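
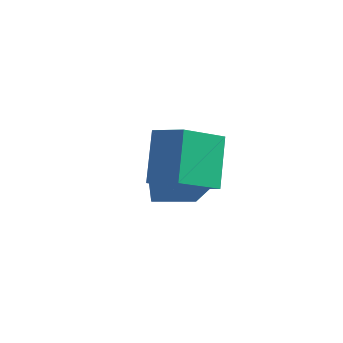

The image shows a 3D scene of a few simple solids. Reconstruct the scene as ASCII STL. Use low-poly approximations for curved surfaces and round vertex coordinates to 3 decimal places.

solid 
facet normal -0.588 0.418 0.693
outer loop
vertex -2.6 -1.936 2.581
vertex -1.94 -0.693 2.392
vertex -3.765 -1.507 1.333
endloop
endfacet
facet normal -0.464 -0.876 0.132
outer loop
vertex -3.2 -1.907 0.668
vertex -2.6 -1.936 2.581
vertex -3.765 -1.507 1.333
endloop
endfacet
facet normal -0.588 0.418 0.693
outer loop
vertex -3.765 -1.507 1.333
vertex -1.94 -0.693 2.392
vertex -3.105 -0.264 1.144
endloop
endfacet
facet normal -0.662 0.244 -0.709
outer loop
vertex -3.105 -0.264 1.144
vertex -3.2 -1.907 0.668
vertex -3.765 -1.507 1.333
endloop
endfacet
facet normal 0.662 -0.244 0.709
outer loop
vertex -2.6 -1.936 2.581
vertex -1.375 -1.093 1.727
vertex -1.94 -0.693 2.392
endloop
endfacet
facet normal -0.464 -0.876 0.132
outer loop
vertex -2.035 -2.336 1.916
vertex -2.6 -1.936 2.581
vertex -3.2 -1.907 0.668
endloop
endfacet
facet normal 0.662 -0.244 0.709
outer loop
vertex -2.035 -2.336 1.916
vertex -1.375 -1.093 1.727
vertex -2.6 -1.936 2.581
endloop
endfacet
facet normal 0.464 0.876 -0.132
outer loop
vertex -1.94 -0.693 2.392
vertex -1.375 -1.093 1.727
vertex -3.105 -0.264 1.144
endloop
endfacet
facet normal -0.662 0.244 -0.709
outer loop
vertex -2.54 -0.664 0.479
vertex -3.2 -1.907 0.668
vertex -3.105 -0.264 1.144
endloop
endfacet
facet normal 0.464 0.876 -0.132
outer loop
vertex -3.105 -0.264 1.144
vertex -1.375 -1.093 1.727
vertex -2.54 -0.664 0.479
endloop
endfacet
facet normal 0.588 -0.418 -0.693
outer loop
vertex -2.54 -0.664 0.479
vertex -2.035 -2.336 1.916
vertex -3.2 -1.907 0.668
endloop
endfacet
facet normal 0.588 -0.418 -0.693
outer loop
vertex -1.375 -1.093 1.727
vertex -2.035 -2.336 1.916
vertex -2.54 -0.664 0.479
endloop
endfacet
facet normal -0.322 0.412 0.853
outer loop
vertex -1.033 -3.823 5.021
vertex 0.085 -3.656 5.362
vertex -1.036 -2.203 4.238
endloop
endfacet
facet normal -0.947 -0.141 -0.289
outer loop
vertex -0.425 -2.984 2.618
vertex -1.033 -3.823 5.021
vertex -1.036 -2.203 4.238
endloop
endfacet
facet normal -0.322 0.411 0.853
outer loop
vertex -1.036 -2.203 4.238
vertex 0.085 -3.656 5.362
vertex 0.081 -2.035 4.579
endloop
endfacet
facet normal -0.003 0.900 -0.435
outer loop
vertex 0.081 -2.035 4.579
vertex -0.425 -2.984 2.618
vertex -1.036 -2.203 4.238
endloop
endfacet
facet normal 0.002 -0.901 0.435
outer loop
vertex -1.033 -3.823 5.021
vertex 0.696 -4.437 3.742
vertex 0.085 -3.656 5.362
endloop
endfacet
facet normal -0.947 -0.142 -0.289
outer loop
vertex -0.421 -4.605 3.401
vertex -1.033 -3.823 5.021
vertex -0.425 -2.984 2.618
endloop
endfacet
facet normal 0.002 -0.900 0.435
outer loop
vertex -0.421 -4.605 3.401
vertex 0.696 -4.437 3.742
vertex -1.033 -3.823 5.021
endloop
endfacet
facet normal 0.947 0.142 0.289
outer loop
vertex 0.085 -3.656 5.362
vertex 0.696 -4.437 3.742
vertex 0.081 -2.035 4.579
endloop
endfacet
facet normal -0.002 0.900 -0.435
outer loop
vertex 0.693 -2.817 2.959
vertex -0.425 -2.984 2.618
vertex 0.081 -2.035 4.579
endloop
endfacet
facet normal 0.947 0.142 0.289
outer loop
vertex 0.081 -2.035 4.579
vertex 0.696 -4.437 3.742
vertex 0.693 -2.817 2.959
endloop
endfacet
facet normal 0.322 -0.411 -0.853
outer loop
vertex 0.693 -2.817 2.959
vertex -0.421 -4.605 3.401
vertex -0.425 -2.984 2.618
endloop
endfacet
facet normal 0.322 -0.411 -0.853
outer loop
vertex 0.696 -4.437 3.742
vertex -0.421 -4.605 3.401
vertex 0.693 -2.817 2.959
endloop
endfacet

endsolid


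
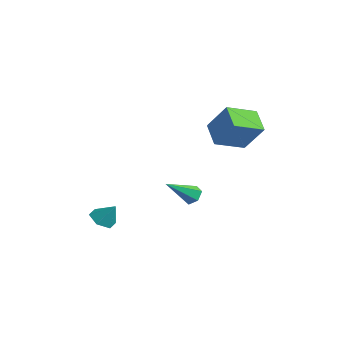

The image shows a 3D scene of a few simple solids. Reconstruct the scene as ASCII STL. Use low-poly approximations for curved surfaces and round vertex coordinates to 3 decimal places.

solid 
facet normal -0.576 -0.223 -0.787
outer loop
vertex -0.125 0.804 2.591
vertex -0.011 2.585 2.002
vertex 1.155 0.446 1.756
endloop
endfacet
facet normal -0.061 -0.948 0.313
outer loop
vertex 2.311 0.895 3.338
vertex -0.125 0.804 2.591
vertex 1.155 0.446 1.756
endloop
endfacet
facet normal -0.575 -0.223 -0.787
outer loop
vertex 1.155 0.446 1.756
vertex -0.011 2.585 2.002
vertex 1.269 2.228 1.168
endloop
endfacet
facet normal 0.816 -0.228 -0.532
outer loop
vertex 1.269 2.228 1.168
vertex 2.311 0.895 3.338
vertex 1.155 0.446 1.756
endloop
endfacet
facet normal -0.816 0.228 0.531
outer loop
vertex -0.125 0.804 2.591
vertex 1.145 3.034 3.584
vertex -0.011 2.585 2.002
endloop
endfacet
facet normal -0.061 -0.948 0.313
outer loop
vertex 1.031 1.252 4.172
vertex -0.125 0.804 2.591
vertex 2.311 0.895 3.338
endloop
endfacet
facet normal -0.816 0.228 0.532
outer loop
vertex 1.031 1.252 4.172
vertex 1.145 3.034 3.584
vertex -0.125 0.804 2.591
endloop
endfacet
facet normal 0.060 0.948 -0.313
outer loop
vertex -0.011 2.585 2.002
vertex 1.145 3.034 3.584
vertex 1.269 2.228 1.168
endloop
endfacet
facet normal 0.816 -0.228 -0.532
outer loop
vertex 2.425 2.676 2.749
vertex 2.311 0.895 3.338
vertex 1.269 2.228 1.168
endloop
endfacet
facet normal 0.061 0.948 -0.313
outer loop
vertex 1.269 2.228 1.168
vertex 1.145 3.034 3.584
vertex 2.425 2.676 2.749
endloop
endfacet
facet normal 0.575 0.223 0.787
outer loop
vertex 2.425 2.676 2.749
vertex 1.031 1.252 4.172
vertex 2.311 0.895 3.338
endloop
endfacet
facet normal 0.576 0.223 0.787
outer loop
vertex 1.145 3.034 3.584
vertex 1.031 1.252 4.172
vertex 2.425 2.676 2.749
endloop
endfacet
facet normal -0.017 0.810 -0.586
outer loop
vertex -0.464 0.724 -2.291
vertex -0.917 0.429 -2.686
vertex -1.118 0.8 -2.167
endloop
endfacet
facet normal 0.213 0.335 0.918
outer loop
vertex -0.464 0.724 -2.291
vertex -1.118 0.8 -2.167
vertex -0.883 -1.249 -1.474
endloop
endfacet
facet normal -0.016 0.810 -0.586
outer loop
vertex -1.118 0.8 -2.167
vertex -0.917 0.429 -2.686
vertex -1.571 0.505 -2.563
endloop
endfacet
facet normal -0.705 0.153 0.692
outer loop
vertex -1.118 0.8 -2.167
vertex -1.571 0.505 -2.563
vertex -0.883 -1.249 -1.474
endloop
endfacet
facet normal -0.016 0.810 -0.587
outer loop
vertex -1.571 0.505 -2.563
vertex -0.917 0.429 -2.686
vertex -1.37 0.133 -3.082
endloop
endfacet
facet normal -0.914 -0.400 -0.067
outer loop
vertex -1.571 0.505 -2.563
vertex -1.37 0.133 -3.082
vertex -0.883 -1.249 -1.474
endloop
endfacet
facet normal -0.017 0.810 -0.586
outer loop
vertex -1.37 0.133 -3.082
vertex -0.917 0.429 -2.686
vertex -0.716 0.057 -3.206
endloop
endfacet
facet normal -0.204 -0.772 -0.602
outer loop
vertex -1.37 0.133 -3.082
vertex -0.716 0.057 -3.206
vertex -0.883 -1.249 -1.474
endloop
endfacet
facet normal -0.016 0.810 -0.586
outer loop
vertex -0.716 0.057 -3.206
vertex -0.917 0.429 -2.686
vertex -0.263 0.352 -2.81
endloop
endfacet
facet normal 0.714 -0.591 -0.377
outer loop
vertex -0.716 0.057 -3.206
vertex -0.263 0.352 -2.81
vertex -0.883 -1.249 -1.474
endloop
endfacet
facet normal -0.016 0.810 -0.587
outer loop
vertex -0.263 0.352 -2.81
vertex -0.917 0.429 -2.686
vertex -0.464 0.724 -2.291
endloop
endfacet
facet normal 0.923 -0.037 0.384
outer loop
vertex -0.263 0.352 -2.81
vertex -0.464 0.724 -2.291
vertex -0.883 -1.249 -1.474
endloop
endfacet
facet normal -0.488 -0.342 -0.803
outer loop
vertex -2.191 -4.662 -4.135
vertex -2.719 -4.024 -4.086
vertex -2.026 -3.955 -4.537
endloop
endfacet
facet normal 0.980 -0.182 0.082
outer loop
vertex -2.191 -4.662 -4.135
vertex -2.026 -3.955 -4.537
vertex -2.081 -3.576 -3.034
endloop
endfacet
facet normal -0.488 -0.342 -0.803
outer loop
vertex -2.026 -3.955 -4.537
vertex -2.719 -4.024 -4.086
vertex -2.554 -3.317 -4.488
endloop
endfacet
facet normal 0.758 0.638 -0.133
outer loop
vertex -2.026 -3.955 -4.537
vertex -2.554 -3.317 -4.488
vertex -2.081 -3.576 -3.034
endloop
endfacet
facet normal -0.488 -0.343 -0.803
outer loop
vertex -2.554 -3.317 -4.488
vertex -2.719 -4.024 -4.086
vertex -3.248 -3.386 -4.037
endloop
endfacet
facet normal 0.013 0.985 0.171
outer loop
vertex -2.554 -3.317 -4.488
vertex -3.248 -3.386 -4.037
vertex -2.081 -3.576 -3.034
endloop
endfacet
facet normal -0.488 -0.343 -0.803
outer loop
vertex -3.248 -3.386 -4.037
vertex -2.719 -4.024 -4.086
vertex -3.413 -4.093 -3.635
endloop
endfacet
facet normal -0.510 0.512 0.691
outer loop
vertex -3.248 -3.386 -4.037
vertex -3.413 -4.093 -3.635
vertex -2.081 -3.576 -3.034
endloop
endfacet
facet normal -0.488 -0.342 -0.803
outer loop
vertex -3.413 -4.093 -3.635
vertex -2.719 -4.024 -4.086
vertex -2.884 -4.732 -3.684
endloop
endfacet
facet normal -0.289 -0.309 0.906
outer loop
vertex -3.413 -4.093 -3.635
vertex -2.884 -4.732 -3.684
vertex -2.081 -3.576 -3.034
endloop
endfacet
facet normal -0.488 -0.342 -0.803
outer loop
vertex -2.884 -4.732 -3.684
vertex -2.719 -4.024 -4.086
vertex -2.191 -4.662 -4.135
endloop
endfacet
facet normal 0.457 -0.656 0.601
outer loop
vertex -2.884 -4.732 -3.684
vertex -2.191 -4.662 -4.135
vertex -2.081 -3.576 -3.034
endloop
endfacet

endsolid


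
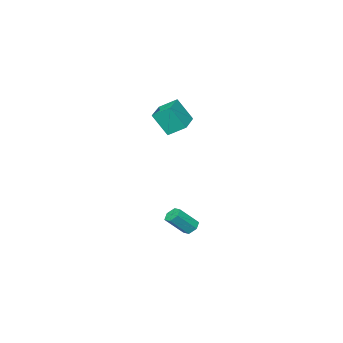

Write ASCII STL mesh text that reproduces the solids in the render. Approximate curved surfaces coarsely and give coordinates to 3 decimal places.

solid 
facet normal -0.286 0.444 -0.849
outer loop
vertex -5.191 2.673 3.174
vertex -3.521 3.698 3.147
vertex -4.634 1.749 2.504
endloop
endfacet
facet normal -0.852 -0.524 0.014
outer loop
vertex -4.139 0.982 3.973
vertex -5.191 2.673 3.174
vertex -4.634 1.749 2.504
endloop
endfacet
facet normal -0.286 0.444 -0.849
outer loop
vertex -4.634 1.749 2.504
vertex -3.521 3.698 3.147
vertex -2.964 2.774 2.477
endloop
endfacet
facet normal 0.438 -0.728 -0.528
outer loop
vertex -2.964 2.774 2.477
vertex -4.139 0.982 3.973
vertex -4.634 1.749 2.504
endloop
endfacet
facet normal -0.438 0.728 0.528
outer loop
vertex -5.191 2.673 3.174
vertex -3.026 2.931 4.616
vertex -3.521 3.698 3.147
endloop
endfacet
facet normal -0.852 -0.524 0.014
outer loop
vertex -4.696 1.906 4.643
vertex -5.191 2.673 3.174
vertex -4.139 0.982 3.973
endloop
endfacet
facet normal -0.438 0.728 0.528
outer loop
vertex -4.696 1.906 4.643
vertex -3.026 2.931 4.616
vertex -5.191 2.673 3.174
endloop
endfacet
facet normal 0.852 0.524 -0.014
outer loop
vertex -3.521 3.698 3.147
vertex -3.026 2.931 4.616
vertex -2.964 2.774 2.477
endloop
endfacet
facet normal 0.438 -0.728 -0.528
outer loop
vertex -2.469 2.007 3.946
vertex -4.139 0.982 3.973
vertex -2.964 2.774 2.477
endloop
endfacet
facet normal 0.852 0.524 -0.014
outer loop
vertex -2.964 2.774 2.477
vertex -3.026 2.931 4.616
vertex -2.469 2.007 3.946
endloop
endfacet
facet normal 0.286 -0.444 0.849
outer loop
vertex -2.469 2.007 3.946
vertex -4.696 1.906 4.643
vertex -4.139 0.982 3.973
endloop
endfacet
facet normal 0.286 -0.444 0.849
outer loop
vertex -3.026 2.931 4.616
vertex -4.696 1.906 4.643
vertex -2.469 2.007 3.946
endloop
endfacet
facet normal -0.619 0.320 -0.718
outer loop
vertex -2.885 4.488 -4.824
vertex -3.35 4.244 -4.532
vertex -3.188 4.811 -4.419
endloop
endfacet
facet normal 0.603 0.780 -0.171
outer loop
vertex -2.885 4.488 -4.824
vertex -3.188 4.811 -4.419
vertex -1.866 3.96 -3.639
endloop
endfacet
facet normal 0.603 0.780 -0.171
outer loop
vertex -1.866 3.96 -3.639
vertex -3.188 4.811 -4.419
vertex -2.169 4.283 -3.234
endloop
endfacet
facet normal 0.618 -0.320 0.718
outer loop
vertex -1.866 3.96 -3.639
vertex -2.169 4.283 -3.234
vertex -2.33 3.716 -3.348
endloop
endfacet
facet normal -0.617 0.320 -0.719
outer loop
vertex -3.188 4.811 -4.419
vertex -3.35 4.244 -4.532
vertex -3.653 4.567 -4.128
endloop
endfacet
facet normal -0.137 0.856 0.499
outer loop
vertex -3.188 4.811 -4.419
vertex -3.653 4.567 -4.128
vertex -2.169 4.283 -3.234
endloop
endfacet
facet normal -0.137 0.856 0.499
outer loop
vertex -2.169 4.283 -3.234
vertex -3.653 4.567 -4.128
vertex -2.633 4.039 -2.943
endloop
endfacet
facet normal 0.618 -0.320 0.718
outer loop
vertex -2.169 4.283 -3.234
vertex -2.633 4.039 -2.943
vertex -2.33 3.716 -3.348
endloop
endfacet
facet normal -0.618 0.319 -0.718
outer loop
vertex -3.653 4.567 -4.128
vertex -3.35 4.244 -4.532
vertex -3.814 4.0 -4.241
endloop
endfacet
facet normal -0.739 0.076 0.670
outer loop
vertex -3.653 4.567 -4.128
vertex -3.814 4.0 -4.241
vertex -2.633 4.039 -2.943
endloop
endfacet
facet normal -0.739 0.078 0.670
outer loop
vertex -2.633 4.039 -2.943
vertex -3.814 4.0 -4.241
vertex -2.795 3.472 -3.056
endloop
endfacet
facet normal 0.619 -0.320 0.718
outer loop
vertex -2.633 4.039 -2.943
vertex -2.795 3.472 -3.056
vertex -2.33 3.716 -3.348
endloop
endfacet
facet normal -0.618 0.320 -0.718
outer loop
vertex -3.814 4.0 -4.241
vertex -3.35 4.244 -4.532
vertex -3.511 3.677 -4.646
endloop
endfacet
facet normal -0.603 -0.780 0.171
outer loop
vertex -3.814 4.0 -4.241
vertex -3.511 3.677 -4.646
vertex -2.795 3.472 -3.056
endloop
endfacet
facet normal -0.603 -0.780 0.171
outer loop
vertex -2.795 3.472 -3.056
vertex -3.511 3.677 -4.646
vertex -2.492 3.149 -3.461
endloop
endfacet
facet normal 0.619 -0.320 0.718
outer loop
vertex -2.795 3.472 -3.056
vertex -2.492 3.149 -3.461
vertex -2.33 3.716 -3.348
endloop
endfacet
facet normal -0.618 0.320 -0.718
outer loop
vertex -3.511 3.677 -4.646
vertex -3.35 4.244 -4.532
vertex -3.047 3.921 -4.937
endloop
endfacet
facet normal 0.137 -0.856 -0.499
outer loop
vertex -3.511 3.677 -4.646
vertex -3.047 3.921 -4.937
vertex -2.492 3.149 -3.461
endloop
endfacet
facet normal 0.137 -0.856 -0.499
outer loop
vertex -2.492 3.149 -3.461
vertex -3.047 3.921 -4.937
vertex -2.027 3.393 -3.752
endloop
endfacet
facet normal 0.617 -0.320 0.719
outer loop
vertex -2.492 3.149 -3.461
vertex -2.027 3.393 -3.752
vertex -2.33 3.716 -3.348
endloop
endfacet
facet normal -0.619 0.320 -0.718
outer loop
vertex -3.047 3.921 -4.937
vertex -3.35 4.244 -4.532
vertex -2.885 4.488 -4.824
endloop
endfacet
facet normal 0.738 -0.077 -0.670
outer loop
vertex -3.047 3.921 -4.937
vertex -2.885 4.488 -4.824
vertex -2.027 3.393 -3.752
endloop
endfacet
facet normal 0.739 -0.076 -0.669
outer loop
vertex -2.027 3.393 -3.752
vertex -2.885 4.488 -4.824
vertex -1.866 3.96 -3.639
endloop
endfacet
facet normal 0.618 -0.319 0.718
outer loop
vertex -2.027 3.393 -3.752
vertex -1.866 3.96 -3.639
vertex -2.33 3.716 -3.348
endloop
endfacet

endsolid


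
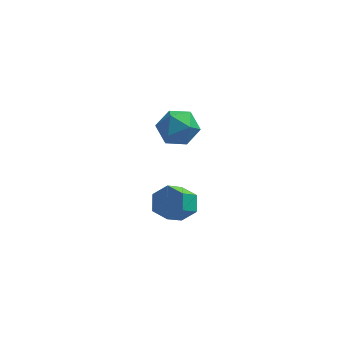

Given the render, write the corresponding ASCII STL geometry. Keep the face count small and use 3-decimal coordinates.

solid 
facet normal 0.438 0.602 -0.667
outer loop
vertex 4.893 3.713 -2.376
vertex 4.101 3.562 -3.033
vertex 4.067 4.344 -2.349
endloop
endfacet
facet normal 0.420 0.518 0.745
outer loop
vertex 4.893 3.713 -2.376
vertex 4.067 4.344 -2.349
vertex 4.191 2.749 -1.309
endloop
endfacet
facet normal 0.420 0.518 0.745
outer loop
vertex 4.191 2.749 -1.309
vertex 4.067 4.344 -2.349
vertex 3.365 3.38 -1.282
endloop
endfacet
facet normal -0.439 -0.603 0.666
outer loop
vertex 4.191 2.749 -1.309
vertex 3.365 3.38 -1.282
vertex 3.399 2.598 -1.967
endloop
endfacet
facet normal 0.439 0.602 -0.667
outer loop
vertex 4.067 4.344 -2.349
vertex 4.101 3.562 -3.033
vertex 3.275 4.194 -3.006
endloop
endfacet
facet normal -0.477 0.785 0.396
outer loop
vertex 4.067 4.344 -2.349
vertex 3.275 4.194 -3.006
vertex 3.365 3.38 -1.282
endloop
endfacet
facet normal -0.477 0.785 0.396
outer loop
vertex 3.365 3.38 -1.282
vertex 3.275 4.194 -3.006
vertex 2.573 3.23 -1.939
endloop
endfacet
facet normal -0.439 -0.603 0.666
outer loop
vertex 3.365 3.38 -1.282
vertex 2.573 3.23 -1.939
vertex 3.399 2.598 -1.967
endloop
endfacet
facet normal 0.439 0.602 -0.667
outer loop
vertex 3.275 4.194 -3.006
vertex 4.101 3.562 -3.033
vertex 3.309 3.411 -3.691
endloop
endfacet
facet normal -0.898 0.267 -0.350
outer loop
vertex 3.275 4.194 -3.006
vertex 3.309 3.411 -3.691
vertex 2.573 3.23 -1.939
endloop
endfacet
facet normal -0.898 0.267 -0.350
outer loop
vertex 2.573 3.23 -1.939
vertex 3.309 3.411 -3.691
vertex 2.607 2.447 -2.624
endloop
endfacet
facet normal -0.438 -0.603 0.667
outer loop
vertex 2.573 3.23 -1.939
vertex 2.607 2.447 -2.624
vertex 3.399 2.598 -1.967
endloop
endfacet
facet normal 0.439 0.603 -0.666
outer loop
vertex 3.309 3.411 -3.691
vertex 4.101 3.562 -3.033
vertex 4.135 2.78 -3.718
endloop
endfacet
facet normal -0.420 -0.518 -0.745
outer loop
vertex 3.309 3.411 -3.691
vertex 4.135 2.78 -3.718
vertex 2.607 2.447 -2.624
endloop
endfacet
facet normal -0.420 -0.518 -0.745
outer loop
vertex 2.607 2.447 -2.624
vertex 4.135 2.78 -3.718
vertex 3.433 1.816 -2.651
endloop
endfacet
facet normal -0.438 -0.602 0.667
outer loop
vertex 2.607 2.447 -2.624
vertex 3.433 1.816 -2.651
vertex 3.399 2.598 -1.967
endloop
endfacet
facet normal 0.439 0.603 -0.666
outer loop
vertex 4.135 2.78 -3.718
vertex 4.101 3.562 -3.033
vertex 4.927 2.93 -3.061
endloop
endfacet
facet normal 0.477 -0.785 -0.396
outer loop
vertex 4.135 2.78 -3.718
vertex 4.927 2.93 -3.061
vertex 3.433 1.816 -2.651
endloop
endfacet
facet normal 0.477 -0.785 -0.396
outer loop
vertex 3.433 1.816 -2.651
vertex 4.927 2.93 -3.061
vertex 4.225 1.966 -1.994
endloop
endfacet
facet normal -0.439 -0.602 0.667
outer loop
vertex 3.433 1.816 -2.651
vertex 4.225 1.966 -1.994
vertex 3.399 2.598 -1.967
endloop
endfacet
facet normal 0.438 0.603 -0.667
outer loop
vertex 4.927 2.93 -3.061
vertex 4.101 3.562 -3.033
vertex 4.893 3.713 -2.376
endloop
endfacet
facet normal 0.898 -0.267 0.350
outer loop
vertex 4.927 2.93 -3.061
vertex 4.893 3.713 -2.376
vertex 4.225 1.966 -1.994
endloop
endfacet
facet normal 0.898 -0.267 0.350
outer loop
vertex 4.225 1.966 -1.994
vertex 4.893 3.713 -2.376
vertex 4.191 2.749 -1.309
endloop
endfacet
facet normal -0.439 -0.602 0.667
outer loop
vertex 4.225 1.966 -1.994
vertex 4.191 2.749 -1.309
vertex 3.399 2.598 -1.967
endloop
endfacet
facet normal -0.711 -0.444 0.545
outer loop
vertex 2.761 3.101 4.065
vertex 3.471 2.103 4.177
vertex 3.545 3.006 5.009
endloop
endfacet
facet normal -0.729 0.264 0.632
outer loop
vertex 2.761 3.101 4.065
vertex 3.545 3.006 5.009
vertex 3.421 4.078 4.418
endloop
endfacet
facet normal -0.827 0.562 -0.010
outer loop
vertex 2.761 3.101 4.065
vertex 3.421 4.078 4.418
vertex 3.271 3.837 3.221
endloop
endfacet
facet normal -0.870 0.038 -0.492
outer loop
vertex 2.761 3.101 4.065
vertex 3.271 3.837 3.221
vertex 3.302 2.617 3.072
endloop
endfacet
facet normal -0.798 -0.584 -0.150
outer loop
vertex 2.761 3.101 4.065
vertex 3.302 2.617 3.072
vertex 3.471 2.103 4.177
endloop
endfacet
facet normal -0.092 0.473 0.876
outer loop
vertex 3.421 4.078 4.418
vertex 3.545 3.006 5.009
vertex 4.538 3.683 4.748
endloop
endfacet
facet normal -0.062 -0.674 0.737
outer loop
vertex 3.545 3.006 5.009
vertex 3.471 2.103 4.177
vertex 4.569 2.463 4.599
endloop
endfacet
facet normal -0.204 -0.899 -0.387
outer loop
vertex 3.471 2.103 4.177
vertex 3.302 2.617 3.072
vertex 4.419 2.222 3.402
endloop
endfacet
facet normal -0.320 0.107 -0.941
outer loop
vertex 3.302 2.617 3.072
vertex 3.271 3.837 3.221
vertex 4.295 3.294 2.811
endloop
endfacet
facet normal -0.251 0.955 -0.161
outer loop
vertex 3.271 3.837 3.221
vertex 3.421 4.078 4.418
vertex 4.369 4.197 3.643
endloop
endfacet
facet normal 0.870 -0.038 0.492
outer loop
vertex 5.079 3.199 3.755
vertex 4.538 3.683 4.748
vertex 4.569 2.463 4.599
endloop
endfacet
facet normal 0.827 -0.562 0.010
outer loop
vertex 5.079 3.199 3.755
vertex 4.569 2.463 4.599
vertex 4.419 2.222 3.402
endloop
endfacet
facet normal 0.729 -0.264 -0.632
outer loop
vertex 5.079 3.199 3.755
vertex 4.419 2.222 3.402
vertex 4.295 3.294 2.811
endloop
endfacet
facet normal 0.711 0.444 -0.545
outer loop
vertex 5.079 3.199 3.755
vertex 4.295 3.294 2.811
vertex 4.369 4.197 3.643
endloop
endfacet
facet normal 0.798 0.584 0.150
outer loop
vertex 5.079 3.199 3.755
vertex 4.369 4.197 3.643
vertex 4.538 3.683 4.748
endloop
endfacet
facet normal 0.320 -0.107 0.941
outer loop
vertex 4.569 2.463 4.599
vertex 4.538 3.683 4.748
vertex 3.545 3.006 5.009
endloop
endfacet
facet normal 0.251 -0.955 0.161
outer loop
vertex 4.419 2.222 3.402
vertex 4.569 2.463 4.599
vertex 3.471 2.103 4.177
endloop
endfacet
facet normal 0.092 -0.473 -0.876
outer loop
vertex 4.295 3.294 2.811
vertex 4.419 2.222 3.402
vertex 3.302 2.617 3.072
endloop
endfacet
facet normal 0.062 0.674 -0.737
outer loop
vertex 4.369 4.197 3.643
vertex 4.295 3.294 2.811
vertex 3.271 3.837 3.221
endloop
endfacet
facet normal 0.204 0.899 0.387
outer loop
vertex 4.538 3.683 4.748
vertex 4.369 4.197 3.643
vertex 3.421 4.078 4.418
endloop
endfacet

endsolid


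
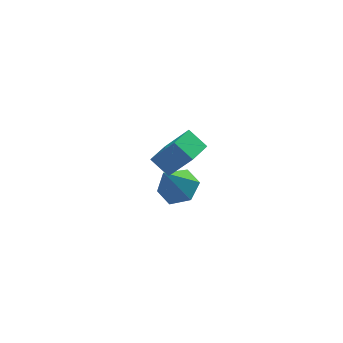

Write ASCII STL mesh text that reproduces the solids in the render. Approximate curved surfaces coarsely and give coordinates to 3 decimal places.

solid 
facet normal -0.560 0.606 0.565
outer loop
vertex -1.187 -2.328 2.439
vertex -0.331 -1.401 2.293
vertex -2.118 -1.717 0.863
endloop
endfacet
facet normal -0.674 -0.730 0.115
outer loop
vertex -1.469 -2.419 0.207
vertex -1.187 -2.328 2.439
vertex -2.118 -1.717 0.863
endloop
endfacet
facet normal -0.560 0.606 0.565
outer loop
vertex -2.118 -1.717 0.863
vertex -0.331 -1.401 2.293
vertex -1.262 -0.79 0.717
endloop
endfacet
facet normal -0.483 0.317 -0.817
outer loop
vertex -1.262 -0.79 0.717
vertex -1.469 -2.419 0.207
vertex -2.118 -1.717 0.863
endloop
endfacet
facet normal 0.483 -0.317 0.817
outer loop
vertex -1.187 -2.328 2.439
vertex 0.318 -2.103 1.637
vertex -0.331 -1.401 2.293
endloop
endfacet
facet normal -0.674 -0.730 0.115
outer loop
vertex -0.538 -3.03 1.783
vertex -1.187 -2.328 2.439
vertex -1.469 -2.419 0.207
endloop
endfacet
facet normal 0.483 -0.317 0.817
outer loop
vertex -0.538 -3.03 1.783
vertex 0.318 -2.103 1.637
vertex -1.187 -2.328 2.439
endloop
endfacet
facet normal 0.674 0.730 -0.115
outer loop
vertex -0.331 -1.401 2.293
vertex 0.318 -2.103 1.637
vertex -1.262 -0.79 0.717
endloop
endfacet
facet normal -0.483 0.317 -0.817
outer loop
vertex -0.613 -1.492 0.061
vertex -1.469 -2.419 0.207
vertex -1.262 -0.79 0.717
endloop
endfacet
facet normal 0.674 0.730 -0.115
outer loop
vertex -1.262 -0.79 0.717
vertex 0.318 -2.103 1.637
vertex -0.613 -1.492 0.061
endloop
endfacet
facet normal 0.560 -0.606 -0.565
outer loop
vertex -0.613 -1.492 0.061
vertex -0.538 -3.03 1.783
vertex -1.469 -2.419 0.207
endloop
endfacet
facet normal 0.560 -0.606 -0.565
outer loop
vertex 0.318 -2.103 1.637
vertex -0.538 -3.03 1.783
vertex -0.613 -1.492 0.061
endloop
endfacet
facet normal 0.413 0.239 -0.879
outer loop
vertex 0.429 1.999 -4.104
vertex -0.169 1.268 -4.584
vertex -0.526 2.261 -4.482
endloop
endfacet
facet normal -0.053 0.752 0.656
outer loop
vertex 0.429 1.999 -4.104
vertex -0.526 2.261 -4.482
vertex -0.991 0.792 -2.836
endloop
endfacet
facet normal 0.413 0.239 -0.879
outer loop
vertex -0.526 2.261 -4.482
vertex -0.169 1.268 -4.584
vertex -1.124 1.529 -4.962
endloop
endfacet
facet normal -0.822 0.520 0.232
outer loop
vertex -0.526 2.261 -4.482
vertex -1.124 1.529 -4.962
vertex -0.991 0.792 -2.836
endloop
endfacet
facet normal 0.413 0.239 -0.879
outer loop
vertex -1.124 1.529 -4.962
vertex -0.169 1.268 -4.584
vertex -0.768 0.536 -5.065
endloop
endfacet
facet normal -0.942 -0.332 -0.056
outer loop
vertex -1.124 1.529 -4.962
vertex -0.768 0.536 -5.065
vertex -0.991 0.792 -2.836
endloop
endfacet
facet normal 0.413 0.240 -0.879
outer loop
vertex -0.768 0.536 -5.065
vertex -0.169 1.268 -4.584
vertex 0.188 0.275 -4.687
endloop
endfacet
facet normal -0.292 -0.953 0.080
outer loop
vertex -0.768 0.536 -5.065
vertex 0.188 0.275 -4.687
vertex -0.991 0.792 -2.836
endloop
endfacet
facet normal 0.413 0.240 -0.879
outer loop
vertex 0.188 0.275 -4.687
vertex -0.169 1.268 -4.584
vertex 0.786 1.006 -4.207
endloop
endfacet
facet normal 0.476 -0.721 0.504
outer loop
vertex 0.188 0.275 -4.687
vertex 0.786 1.006 -4.207
vertex -0.991 0.792 -2.836
endloop
endfacet
facet normal 0.413 0.240 -0.879
outer loop
vertex 0.786 1.006 -4.207
vertex -0.169 1.268 -4.584
vertex 0.429 1.999 -4.104
endloop
endfacet
facet normal 0.596 0.132 0.792
outer loop
vertex 0.786 1.006 -4.207
vertex 0.429 1.999 -4.104
vertex -0.991 0.792 -2.836
endloop
endfacet

endsolid


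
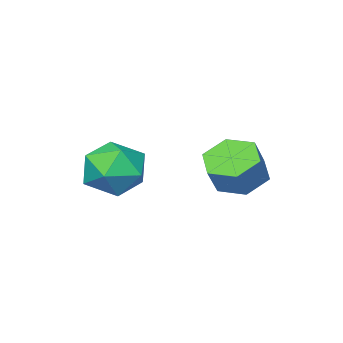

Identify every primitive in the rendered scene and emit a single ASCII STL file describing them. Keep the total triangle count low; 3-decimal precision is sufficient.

solid 
facet normal -0.814 -0.321 0.485
outer loop
vertex -0.682 0.128 -1.509
vertex -0.662 -0.817 -2.1
vertex -0.111 -0.752 -1.133
endloop
endfacet
facet normal -0.422 0.110 0.900
outer loop
vertex -0.682 0.128 -1.509
vertex -0.111 -0.752 -1.133
vertex 0.325 0.271 -1.054
endloop
endfacet
facet normal -0.362 0.739 0.568
outer loop
vertex -0.682 0.128 -1.509
vertex 0.325 0.271 -1.054
vertex 0.043 0.838 -1.971
endloop
endfacet
facet normal -0.715 0.697 -0.050
outer loop
vertex -0.682 0.128 -1.509
vertex 0.043 0.838 -1.971
vertex -0.567 0.166 -2.617
endloop
endfacet
facet normal -0.994 0.043 -0.102
outer loop
vertex -0.682 0.128 -1.509
vertex -0.567 0.166 -2.617
vertex -0.662 -0.817 -2.1
endloop
endfacet
facet normal 0.231 -0.172 0.958
outer loop
vertex 0.325 0.271 -1.054
vertex -0.111 -0.752 -1.133
vertex 0.967 -0.586 -1.363
endloop
endfacet
facet normal -0.402 -0.869 0.287
outer loop
vertex -0.111 -0.752 -1.133
vertex -0.662 -0.817 -2.1
vertex 0.357 -1.258 -2.009
endloop
endfacet
facet normal -0.694 -0.281 -0.662
outer loop
vertex -0.662 -0.817 -2.1
vertex -0.567 0.166 -2.617
vertex 0.075 -0.691 -2.926
endloop
endfacet
facet normal -0.243 0.778 -0.579
outer loop
vertex -0.567 0.166 -2.617
vertex 0.043 0.838 -1.971
vertex 0.511 0.332 -2.847
endloop
endfacet
facet normal 0.328 0.845 0.422
outer loop
vertex 0.043 0.838 -1.971
vertex 0.325 0.271 -1.054
vertex 1.062 0.397 -1.88
endloop
endfacet
facet normal 0.715 -0.697 0.050
outer loop
vertex 1.082 -0.548 -2.471
vertex 0.967 -0.586 -1.363
vertex 0.357 -1.258 -2.009
endloop
endfacet
facet normal 0.362 -0.739 -0.568
outer loop
vertex 1.082 -0.548 -2.471
vertex 0.357 -1.258 -2.009
vertex 0.075 -0.691 -2.926
endloop
endfacet
facet normal 0.422 -0.110 -0.900
outer loop
vertex 1.082 -0.548 -2.471
vertex 0.075 -0.691 -2.926
vertex 0.511 0.332 -2.847
endloop
endfacet
facet normal 0.814 0.321 -0.485
outer loop
vertex 1.082 -0.548 -2.471
vertex 0.511 0.332 -2.847
vertex 1.062 0.397 -1.88
endloop
endfacet
facet normal 0.994 -0.043 0.102
outer loop
vertex 1.082 -0.548 -2.471
vertex 1.062 0.397 -1.88
vertex 0.967 -0.586 -1.363
endloop
endfacet
facet normal 0.243 -0.778 0.579
outer loop
vertex 0.357 -1.258 -2.009
vertex 0.967 -0.586 -1.363
vertex -0.111 -0.752 -1.133
endloop
endfacet
facet normal -0.328 -0.845 -0.422
outer loop
vertex 0.075 -0.691 -2.926
vertex 0.357 -1.258 -2.009
vertex -0.662 -0.817 -2.1
endloop
endfacet
facet normal -0.231 0.172 -0.958
outer loop
vertex 0.511 0.332 -2.847
vertex 0.075 -0.691 -2.926
vertex -0.567 0.166 -2.617
endloop
endfacet
facet normal 0.402 0.869 -0.287
outer loop
vertex 1.062 0.397 -1.88
vertex 0.511 0.332 -2.847
vertex 0.043 0.838 -1.971
endloop
endfacet
facet normal 0.694 0.281 0.662
outer loop
vertex 0.967 -0.586 -1.363
vertex 1.062 0.397 -1.88
vertex 0.325 0.271 -1.054
endloop
endfacet
facet normal -0.525 -0.197 -0.828
outer loop
vertex -1.861 3.233 -2.51
vertex -2.279 2.548 -2.082
vertex -2.634 3.386 -2.056
endloop
endfacet
facet normal 0.041 0.966 -0.255
outer loop
vertex -1.861 3.233 -2.51
vertex -2.634 3.386 -2.056
vertex -1.262 3.457 -1.566
endloop
endfacet
facet normal 0.041 0.966 -0.255
outer loop
vertex -1.262 3.457 -1.566
vertex -2.634 3.386 -2.056
vertex -2.035 3.61 -1.112
endloop
endfacet
facet normal 0.525 0.196 0.828
outer loop
vertex -1.262 3.457 -1.566
vertex -2.035 3.61 -1.112
vertex -1.681 2.772 -1.138
endloop
endfacet
facet normal -0.525 -0.197 -0.828
outer loop
vertex -2.634 3.386 -2.056
vertex -2.279 2.548 -2.082
vertex -3.053 2.701 -1.627
endloop
endfacet
facet normal -0.716 0.629 0.305
outer loop
vertex -2.634 3.386 -2.056
vertex -3.053 2.701 -1.627
vertex -2.035 3.61 -1.112
endloop
endfacet
facet normal -0.716 0.628 0.305
outer loop
vertex -2.035 3.61 -1.112
vertex -3.053 2.701 -1.627
vertex -2.454 2.925 -0.684
endloop
endfacet
facet normal 0.525 0.196 0.828
outer loop
vertex -2.035 3.61 -1.112
vertex -2.454 2.925 -0.684
vertex -1.681 2.772 -1.138
endloop
endfacet
facet normal -0.525 -0.196 -0.828
outer loop
vertex -3.053 2.701 -1.627
vertex -2.279 2.548 -2.082
vertex -2.698 1.863 -1.654
endloop
endfacet
facet normal -0.756 -0.338 0.561
outer loop
vertex -3.053 2.701 -1.627
vertex -2.698 1.863 -1.654
vertex -2.454 2.925 -0.684
endloop
endfacet
facet normal -0.756 -0.338 0.560
outer loop
vertex -2.454 2.925 -0.684
vertex -2.698 1.863 -1.654
vertex -2.099 2.087 -0.71
endloop
endfacet
facet normal 0.525 0.197 0.828
outer loop
vertex -2.454 2.925 -0.684
vertex -2.099 2.087 -0.71
vertex -1.681 2.772 -1.138
endloop
endfacet
facet normal -0.525 -0.196 -0.828
outer loop
vertex -2.698 1.863 -1.654
vertex -2.279 2.548 -2.082
vertex -1.925 1.71 -2.108
endloop
endfacet
facet normal -0.041 -0.966 0.255
outer loop
vertex -2.698 1.863 -1.654
vertex -1.925 1.71 -2.108
vertex -2.099 2.087 -0.71
endloop
endfacet
facet normal -0.041 -0.966 0.255
outer loop
vertex -2.099 2.087 -0.71
vertex -1.925 1.71 -2.108
vertex -1.326 1.934 -1.164
endloop
endfacet
facet normal 0.525 0.197 0.828
outer loop
vertex -2.099 2.087 -0.71
vertex -1.326 1.934 -1.164
vertex -1.681 2.772 -1.138
endloop
endfacet
facet normal -0.525 -0.196 -0.828
outer loop
vertex -1.925 1.71 -2.108
vertex -2.279 2.548 -2.082
vertex -1.506 2.395 -2.536
endloop
endfacet
facet normal 0.716 -0.628 -0.305
outer loop
vertex -1.925 1.71 -2.108
vertex -1.506 2.395 -2.536
vertex -1.326 1.934 -1.164
endloop
endfacet
facet normal 0.715 -0.629 -0.305
outer loop
vertex -1.326 1.934 -1.164
vertex -1.506 2.395 -2.536
vertex -0.907 2.619 -1.593
endloop
endfacet
facet normal 0.525 0.197 0.828
outer loop
vertex -1.326 1.934 -1.164
vertex -0.907 2.619 -1.593
vertex -1.681 2.772 -1.138
endloop
endfacet
facet normal -0.525 -0.197 -0.828
outer loop
vertex -1.506 2.395 -2.536
vertex -2.279 2.548 -2.082
vertex -1.861 3.233 -2.51
endloop
endfacet
facet normal 0.756 0.338 -0.561
outer loop
vertex -1.506 2.395 -2.536
vertex -1.861 3.233 -2.51
vertex -0.907 2.619 -1.593
endloop
endfacet
facet normal 0.756 0.338 -0.560
outer loop
vertex -0.907 2.619 -1.593
vertex -1.861 3.233 -2.51
vertex -1.262 3.457 -1.566
endloop
endfacet
facet normal 0.525 0.196 0.828
outer loop
vertex -0.907 2.619 -1.593
vertex -1.262 3.457 -1.566
vertex -1.681 2.772 -1.138
endloop
endfacet

endsolid


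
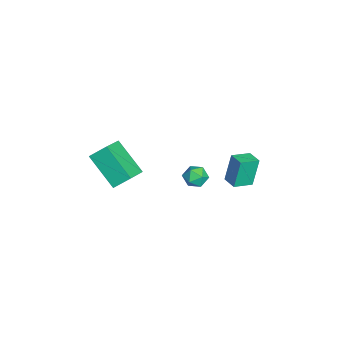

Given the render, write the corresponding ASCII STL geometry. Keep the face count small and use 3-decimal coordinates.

solid 
facet normal -0.847 0.334 -0.414
outer loop
vertex -0.115 -3.202 -0.025
vertex -0.14 -2.403 0.67
vertex 0.963 -2.054 -1.306
endloop
endfacet
facet normal 0.024 -0.755 -0.656
outer loop
vertex 2.14 -2.517 -0.73
vertex -0.115 -3.202 -0.025
vertex 0.963 -2.054 -1.306
endloop
endfacet
facet normal -0.847 0.334 -0.414
outer loop
vertex 0.963 -2.054 -1.306
vertex -0.14 -2.403 0.67
vertex 0.938 -1.254 -0.61
endloop
endfacet
facet normal 0.531 0.565 -0.631
outer loop
vertex 0.938 -1.254 -0.61
vertex 2.14 -2.517 -0.73
vertex 0.963 -2.054 -1.306
endloop
endfacet
facet normal -0.531 -0.565 0.631
outer loop
vertex -0.115 -3.202 -0.025
vertex 1.037 -2.866 1.246
vertex -0.14 -2.403 0.67
endloop
endfacet
facet normal 0.024 -0.754 -0.657
outer loop
vertex 1.062 -3.666 0.55
vertex -0.115 -3.202 -0.025
vertex 2.14 -2.517 -0.73
endloop
endfacet
facet normal -0.531 -0.566 0.631
outer loop
vertex 1.062 -3.666 0.55
vertex 1.037 -2.866 1.246
vertex -0.115 -3.202 -0.025
endloop
endfacet
facet normal -0.025 0.754 0.656
outer loop
vertex -0.14 -2.403 0.67
vertex 1.037 -2.866 1.246
vertex 0.938 -1.254 -0.61
endloop
endfacet
facet normal 0.531 0.565 -0.631
outer loop
vertex 2.115 -1.718 -0.035
vertex 2.14 -2.517 -0.73
vertex 0.938 -1.254 -0.61
endloop
endfacet
facet normal -0.023 0.754 0.656
outer loop
vertex 0.938 -1.254 -0.61
vertex 1.037 -2.866 1.246
vertex 2.115 -1.718 -0.035
endloop
endfacet
facet normal 0.847 -0.334 0.414
outer loop
vertex 2.115 -1.718 -0.035
vertex 1.062 -3.666 0.55
vertex 2.14 -2.517 -0.73
endloop
endfacet
facet normal 0.847 -0.334 0.414
outer loop
vertex 1.037 -2.866 1.246
vertex 1.062 -3.666 0.55
vertex 2.115 -1.718 -0.035
endloop
endfacet
facet normal -0.975 -0.210 -0.077
outer loop
vertex -0.225 1.407 -1.503
vertex -0.077 0.816 -1.764
vertex -0.143 0.881 -1.108
endloop
endfacet
facet normal -0.850 0.225 0.476
outer loop
vertex -0.225 1.407 -1.503
vertex -0.143 0.881 -1.108
vertex 0.11 1.469 -0.934
endloop
endfacet
facet normal -0.535 0.814 0.226
outer loop
vertex -0.225 1.407 -1.503
vertex 0.11 1.469 -0.934
vertex 0.331 1.767 -1.483
endloop
endfacet
facet normal -0.464 0.744 -0.480
outer loop
vertex -0.225 1.407 -1.503
vertex 0.331 1.767 -1.483
vertex 0.216 1.364 -1.996
endloop
endfacet
facet normal -0.736 0.111 -0.668
outer loop
vertex -0.225 1.407 -1.503
vertex 0.216 1.364 -1.996
vertex -0.077 0.816 -1.764
endloop
endfacet
facet normal -0.392 -0.102 0.914
outer loop
vertex 0.11 1.469 -0.934
vertex -0.143 0.881 -1.108
vertex 0.464 0.916 -0.844
endloop
endfacet
facet normal -0.592 -0.805 0.020
outer loop
vertex -0.143 0.881 -1.108
vertex -0.077 0.816 -1.764
vertex 0.349 0.513 -1.357
endloop
endfacet
facet normal -0.208 -0.285 -0.936
outer loop
vertex -0.077 0.816 -1.764
vertex 0.216 1.364 -1.996
vertex 0.57 0.811 -1.906
endloop
endfacet
facet normal 0.232 0.739 -0.633
outer loop
vertex 0.216 1.364 -1.996
vertex 0.331 1.767 -1.483
vertex 0.823 1.399 -1.732
endloop
endfacet
facet normal 0.119 0.852 0.510
outer loop
vertex 0.331 1.767 -1.483
vertex 0.11 1.469 -0.934
vertex 0.757 1.464 -1.076
endloop
endfacet
facet normal 0.464 -0.744 0.480
outer loop
vertex 0.905 0.873 -1.337
vertex 0.464 0.916 -0.844
vertex 0.349 0.513 -1.357
endloop
endfacet
facet normal 0.535 -0.814 -0.226
outer loop
vertex 0.905 0.873 -1.337
vertex 0.349 0.513 -1.357
vertex 0.57 0.811 -1.906
endloop
endfacet
facet normal 0.850 -0.225 -0.476
outer loop
vertex 0.905 0.873 -1.337
vertex 0.57 0.811 -1.906
vertex 0.823 1.399 -1.732
endloop
endfacet
facet normal 0.975 0.210 0.077
outer loop
vertex 0.905 0.873 -1.337
vertex 0.823 1.399 -1.732
vertex 0.757 1.464 -1.076
endloop
endfacet
facet normal 0.736 -0.111 0.668
outer loop
vertex 0.905 0.873 -1.337
vertex 0.757 1.464 -1.076
vertex 0.464 0.916 -0.844
endloop
endfacet
facet normal -0.232 -0.739 0.633
outer loop
vertex 0.349 0.513 -1.357
vertex 0.464 0.916 -0.844
vertex -0.143 0.881 -1.108
endloop
endfacet
facet normal -0.119 -0.852 -0.510
outer loop
vertex 0.57 0.811 -1.906
vertex 0.349 0.513 -1.357
vertex -0.077 0.816 -1.764
endloop
endfacet
facet normal 0.392 0.102 -0.914
outer loop
vertex 0.823 1.399 -1.732
vertex 0.57 0.811 -1.906
vertex 0.216 1.364 -1.996
endloop
endfacet
facet normal 0.592 0.805 -0.020
outer loop
vertex 0.757 1.464 -1.076
vertex 0.823 1.399 -1.732
vertex 0.331 1.767 -1.483
endloop
endfacet
facet normal 0.208 0.285 0.936
outer loop
vertex 0.464 0.916 -0.844
vertex 0.757 1.464 -1.076
vertex 0.11 1.469 -0.934
endloop
endfacet
facet normal -0.842 -0.535 -0.075
outer loop
vertex -2.493 2.772 -2.329
vertex -3.033 3.662 -2.616
vertex -2.166 2.474 -3.867
endloop
endfacet
facet normal 0.500 -0.824 0.266
outer loop
vertex -1.467 2.918 -3.804
vertex -2.493 2.772 -2.329
vertex -2.166 2.474 -3.867
endloop
endfacet
facet normal -0.842 -0.534 -0.076
outer loop
vertex -2.166 2.474 -3.867
vertex -3.033 3.662 -2.616
vertex -2.705 3.365 -4.154
endloop
endfacet
facet normal 0.205 -0.186 -0.961
outer loop
vertex -2.705 3.365 -4.154
vertex -1.467 2.918 -3.804
vertex -2.166 2.474 -3.867
endloop
endfacet
facet normal -0.205 0.186 0.961
outer loop
vertex -2.493 2.772 -2.329
vertex -2.334 4.106 -2.553
vertex -3.033 3.662 -2.616
endloop
endfacet
facet normal 0.499 -0.825 0.266
outer loop
vertex -1.795 3.215 -2.266
vertex -2.493 2.772 -2.329
vertex -1.467 2.918 -3.804
endloop
endfacet
facet normal -0.205 0.186 0.961
outer loop
vertex -1.795 3.215 -2.266
vertex -2.334 4.106 -2.553
vertex -2.493 2.772 -2.329
endloop
endfacet
facet normal -0.500 0.824 -0.266
outer loop
vertex -3.033 3.662 -2.616
vertex -2.334 4.106 -2.553
vertex -2.705 3.365 -4.154
endloop
endfacet
facet normal 0.205 -0.186 -0.961
outer loop
vertex -2.007 3.808 -4.091
vertex -1.467 2.918 -3.804
vertex -2.705 3.365 -4.154
endloop
endfacet
facet normal -0.499 0.825 -0.266
outer loop
vertex -2.705 3.365 -4.154
vertex -2.334 4.106 -2.553
vertex -2.007 3.808 -4.091
endloop
endfacet
facet normal 0.841 0.535 0.076
outer loop
vertex -2.007 3.808 -4.091
vertex -1.795 3.215 -2.266
vertex -1.467 2.918 -3.804
endloop
endfacet
facet normal 0.842 0.534 0.076
outer loop
vertex -2.334 4.106 -2.553
vertex -1.795 3.215 -2.266
vertex -2.007 3.808 -4.091
endloop
endfacet

endsolid


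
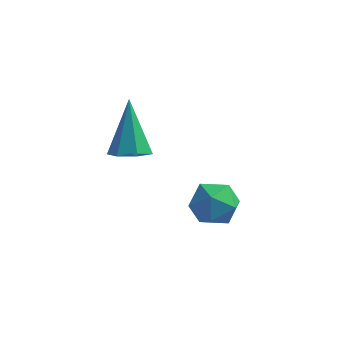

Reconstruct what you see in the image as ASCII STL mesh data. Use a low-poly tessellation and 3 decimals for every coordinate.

solid 
facet normal -0.713 0.662 0.232
outer loop
vertex -0.102 -1.773 -3.175
vertex 0.087 -1.814 -2.476
vertex 0.402 -1.324 -2.908
endloop
endfacet
facet normal -0.464 0.775 -0.428
outer loop
vertex -0.102 -1.773 -3.175
vertex 0.402 -1.324 -2.908
vertex 0.496 -1.628 -3.56
endloop
endfacet
facet normal -0.563 0.179 -0.807
outer loop
vertex -0.102 -1.773 -3.175
vertex 0.496 -1.628 -3.56
vertex 0.239 -2.305 -3.531
endloop
endfacet
facet normal -0.873 -0.304 -0.382
outer loop
vertex -0.102 -1.773 -3.175
vertex 0.239 -2.305 -3.531
vertex -0.014 -2.421 -2.861
endloop
endfacet
facet normal -0.965 -0.005 0.261
outer loop
vertex -0.102 -1.773 -3.175
vertex -0.014 -2.421 -2.861
vertex 0.087 -1.814 -2.476
endloop
endfacet
facet normal 0.237 0.893 -0.382
outer loop
vertex 0.496 -1.628 -3.56
vertex 0.402 -1.324 -2.908
vertex 1.054 -1.579 -3.099
endloop
endfacet
facet normal -0.163 0.709 0.686
outer loop
vertex 0.402 -1.324 -2.908
vertex 0.087 -1.814 -2.476
vertex 0.801 -1.695 -2.429
endloop
endfacet
facet normal -0.572 -0.369 0.732
outer loop
vertex 0.087 -1.814 -2.476
vertex -0.014 -2.421 -2.861
vertex 0.544 -2.372 -2.4
endloop
endfacet
facet normal -0.423 -0.852 -0.307
outer loop
vertex -0.014 -2.421 -2.861
vertex 0.239 -2.305 -3.531
vertex 0.638 -2.676 -3.052
endloop
endfacet
facet normal 0.077 -0.072 -0.994
outer loop
vertex 0.239 -2.305 -3.531
vertex 0.496 -1.628 -3.56
vertex 0.953 -2.186 -3.484
endloop
endfacet
facet normal 0.873 0.304 0.382
outer loop
vertex 1.142 -2.227 -2.785
vertex 1.054 -1.579 -3.099
vertex 0.801 -1.695 -2.429
endloop
endfacet
facet normal 0.563 -0.179 0.807
outer loop
vertex 1.142 -2.227 -2.785
vertex 0.801 -1.695 -2.429
vertex 0.544 -2.372 -2.4
endloop
endfacet
facet normal 0.464 -0.775 0.428
outer loop
vertex 1.142 -2.227 -2.785
vertex 0.544 -2.372 -2.4
vertex 0.638 -2.676 -3.052
endloop
endfacet
facet normal 0.713 -0.662 -0.232
outer loop
vertex 1.142 -2.227 -2.785
vertex 0.638 -2.676 -3.052
vertex 0.953 -2.186 -3.484
endloop
endfacet
facet normal 0.965 0.005 -0.261
outer loop
vertex 1.142 -2.227 -2.785
vertex 0.953 -2.186 -3.484
vertex 1.054 -1.579 -3.099
endloop
endfacet
facet normal 0.423 0.852 0.307
outer loop
vertex 0.801 -1.695 -2.429
vertex 1.054 -1.579 -3.099
vertex 0.402 -1.324 -2.908
endloop
endfacet
facet normal -0.077 0.072 0.994
outer loop
vertex 0.544 -2.372 -2.4
vertex 0.801 -1.695 -2.429
vertex 0.087 -1.814 -2.476
endloop
endfacet
facet normal -0.237 -0.893 0.382
outer loop
vertex 0.638 -2.676 -3.052
vertex 0.544 -2.372 -2.4
vertex -0.014 -2.421 -2.861
endloop
endfacet
facet normal 0.163 -0.709 -0.686
outer loop
vertex 0.953 -2.186 -3.484
vertex 0.638 -2.676 -3.052
vertex 0.239 -2.305 -3.531
endloop
endfacet
facet normal 0.572 0.369 -0.732
outer loop
vertex 1.054 -1.579 -3.099
vertex 0.953 -2.186 -3.484
vertex 0.496 -1.628 -3.56
endloop
endfacet
facet normal 0.185 -0.484 -0.855
outer loop
vertex -0.794 -2.819 -0.728
vertex -1.352 -2.826 -0.845
vertex -0.965 -2.432 -0.984
endloop
endfacet
facet normal 0.819 0.521 0.240
outer loop
vertex -0.794 -2.819 -0.728
vertex -0.965 -2.432 -0.984
vertex -1.648 -2.054 0.525
endloop
endfacet
facet normal 0.185 -0.483 -0.856
outer loop
vertex -0.965 -2.432 -0.984
vertex -1.352 -2.826 -0.845
vertex -1.427 -2.341 -1.135
endloop
endfacet
facet normal 0.234 0.963 -0.135
outer loop
vertex -0.965 -2.432 -0.984
vertex -1.427 -2.341 -1.135
vertex -1.648 -2.054 0.525
endloop
endfacet
facet normal 0.183 -0.484 -0.856
outer loop
vertex -1.427 -2.341 -1.135
vertex -1.352 -2.826 -0.845
vertex -1.833 -2.615 -1.067
endloop
endfacet
facet normal -0.571 0.793 -0.213
outer loop
vertex -1.427 -2.341 -1.135
vertex -1.833 -2.615 -1.067
vertex -1.648 -2.054 0.525
endloop
endfacet
facet normal 0.185 -0.481 -0.857
outer loop
vertex -1.833 -2.615 -1.067
vertex -1.352 -2.826 -0.845
vertex -1.877 -3.049 -0.833
endloop
endfacet
facet normal -0.988 0.136 0.067
outer loop
vertex -1.833 -2.615 -1.067
vertex -1.877 -3.049 -0.833
vertex -1.648 -2.054 0.525
endloop
endfacet
facet normal 0.186 -0.483 -0.855
outer loop
vertex -1.877 -3.049 -0.833
vertex -1.352 -2.826 -0.845
vertex -1.526 -3.314 -0.607
endloop
endfacet
facet normal -0.704 -0.511 0.493
outer loop
vertex -1.877 -3.049 -0.833
vertex -1.526 -3.314 -0.607
vertex -1.648 -2.054 0.525
endloop
endfacet
facet normal 0.184 -0.483 -0.856
outer loop
vertex -1.526 -3.314 -0.607
vertex -1.352 -2.826 -0.845
vertex -1.044 -3.212 -0.561
endloop
endfacet
facet normal 0.069 -0.663 0.745
outer loop
vertex -1.526 -3.314 -0.607
vertex -1.044 -3.212 -0.561
vertex -1.648 -2.054 0.525
endloop
endfacet
facet normal 0.186 -0.482 -0.856
outer loop
vertex -1.044 -3.212 -0.561
vertex -1.352 -2.826 -0.845
vertex -0.794 -2.819 -0.728
endloop
endfacet
facet normal 0.746 -0.205 0.634
outer loop
vertex -1.044 -3.212 -0.561
vertex -0.794 -2.819 -0.728
vertex -1.648 -2.054 0.525
endloop
endfacet

endsolid


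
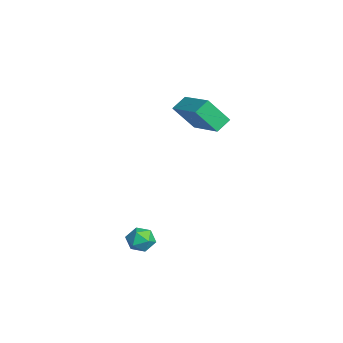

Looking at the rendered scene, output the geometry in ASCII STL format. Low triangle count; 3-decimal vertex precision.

solid 
facet normal -0.901 -0.302 -0.313
outer loop
vertex -2.786 2.727 0.263
vertex -3.155 3.356 0.719
vertex -2.681 3.663 -0.943
endloop
endfacet
facet normal 0.429 -0.731 -0.530
outer loop
vertex -0.825 4.284 -0.299
vertex -2.786 2.727 0.263
vertex -2.681 3.663 -0.943
endloop
endfacet
facet normal -0.901 -0.301 -0.313
outer loop
vertex -2.681 3.663 -0.943
vertex -3.155 3.356 0.719
vertex -3.049 4.292 -0.487
endloop
endfacet
facet normal 0.069 0.612 -0.788
outer loop
vertex -3.049 4.292 -0.487
vertex -0.825 4.284 -0.299
vertex -2.681 3.663 -0.943
endloop
endfacet
facet normal -0.069 -0.612 0.788
outer loop
vertex -2.786 2.727 0.263
vertex -1.299 3.977 1.363
vertex -3.155 3.356 0.719
endloop
endfacet
facet normal 0.429 -0.732 -0.530
outer loop
vertex -0.931 3.348 0.907
vertex -2.786 2.727 0.263
vertex -0.825 4.284 -0.299
endloop
endfacet
facet normal -0.069 -0.612 0.788
outer loop
vertex -0.931 3.348 0.907
vertex -1.299 3.977 1.363
vertex -2.786 2.727 0.263
endloop
endfacet
facet normal -0.429 0.732 0.530
outer loop
vertex -3.155 3.356 0.719
vertex -1.299 3.977 1.363
vertex -3.049 4.292 -0.487
endloop
endfacet
facet normal 0.069 0.612 -0.788
outer loop
vertex -1.194 4.913 0.157
vertex -0.825 4.284 -0.299
vertex -3.049 4.292 -0.487
endloop
endfacet
facet normal -0.429 0.731 0.530
outer loop
vertex -3.049 4.292 -0.487
vertex -1.299 3.977 1.363
vertex -1.194 4.913 0.157
endloop
endfacet
facet normal 0.901 0.301 0.313
outer loop
vertex -1.194 4.913 0.157
vertex -0.931 3.348 0.907
vertex -0.825 4.284 -0.299
endloop
endfacet
facet normal 0.901 0.301 0.312
outer loop
vertex -1.299 3.977 1.363
vertex -0.931 3.348 0.907
vertex -1.194 4.913 0.157
endloop
endfacet
facet normal 0.440 0.820 0.366
outer loop
vertex 3.405 0.87 -4.129
vertex 3.246 0.676 -3.504
vertex 3.83 0.485 -3.778
endloop
endfacet
facet normal 0.753 0.613 -0.240
outer loop
vertex 3.405 0.87 -4.129
vertex 3.83 0.485 -3.778
vertex 3.724 0.36 -4.43
endloop
endfacet
facet normal 0.256 0.605 -0.754
outer loop
vertex 3.405 0.87 -4.129
vertex 3.724 0.36 -4.43
vertex 3.073 0.474 -4.56
endloop
endfacet
facet normal -0.363 0.808 -0.463
outer loop
vertex 3.405 0.87 -4.129
vertex 3.073 0.474 -4.56
vertex 2.778 0.669 -3.988
endloop
endfacet
facet normal -0.250 0.941 0.228
outer loop
vertex 3.405 0.87 -4.129
vertex 2.778 0.669 -3.988
vertex 3.246 0.676 -3.504
endloop
endfacet
facet normal 0.987 -0.055 -0.150
outer loop
vertex 3.724 0.36 -4.43
vertex 3.83 0.485 -3.778
vertex 3.762 -0.149 -3.992
endloop
endfacet
facet normal 0.481 0.280 0.831
outer loop
vertex 3.83 0.485 -3.778
vertex 3.246 0.676 -3.504
vertex 3.467 0.046 -3.42
endloop
endfacet
facet normal -0.636 0.476 0.608
outer loop
vertex 3.246 0.676 -3.504
vertex 2.778 0.669 -3.988
vertex 2.816 0.16 -3.55
endloop
endfacet
facet normal -0.819 0.260 -0.511
outer loop
vertex 2.778 0.669 -3.988
vertex 3.073 0.474 -4.56
vertex 2.71 0.035 -4.202
endloop
endfacet
facet normal 0.184 -0.066 -0.981
outer loop
vertex 3.073 0.474 -4.56
vertex 3.724 0.36 -4.43
vertex 3.294 -0.156 -4.476
endloop
endfacet
facet normal 0.363 -0.808 0.463
outer loop
vertex 3.135 -0.35 -3.851
vertex 3.762 -0.149 -3.992
vertex 3.467 0.046 -3.42
endloop
endfacet
facet normal -0.256 -0.605 0.754
outer loop
vertex 3.135 -0.35 -3.851
vertex 3.467 0.046 -3.42
vertex 2.816 0.16 -3.55
endloop
endfacet
facet normal -0.753 -0.613 0.240
outer loop
vertex 3.135 -0.35 -3.851
vertex 2.816 0.16 -3.55
vertex 2.71 0.035 -4.202
endloop
endfacet
facet normal -0.440 -0.820 -0.366
outer loop
vertex 3.135 -0.35 -3.851
vertex 2.71 0.035 -4.202
vertex 3.294 -0.156 -4.476
endloop
endfacet
facet normal 0.250 -0.941 -0.228
outer loop
vertex 3.135 -0.35 -3.851
vertex 3.294 -0.156 -4.476
vertex 3.762 -0.149 -3.992
endloop
endfacet
facet normal 0.819 -0.260 0.511
outer loop
vertex 3.467 0.046 -3.42
vertex 3.762 -0.149 -3.992
vertex 3.83 0.485 -3.778
endloop
endfacet
facet normal -0.184 0.066 0.981
outer loop
vertex 2.816 0.16 -3.55
vertex 3.467 0.046 -3.42
vertex 3.246 0.676 -3.504
endloop
endfacet
facet normal -0.987 0.055 0.150
outer loop
vertex 2.71 0.035 -4.202
vertex 2.816 0.16 -3.55
vertex 2.778 0.669 -3.988
endloop
endfacet
facet normal -0.481 -0.280 -0.831
outer loop
vertex 3.294 -0.156 -4.476
vertex 2.71 0.035 -4.202
vertex 3.073 0.474 -4.56
endloop
endfacet
facet normal 0.636 -0.476 -0.608
outer loop
vertex 3.762 -0.149 -3.992
vertex 3.294 -0.156 -4.476
vertex 3.724 0.36 -4.43
endloop
endfacet

endsolid


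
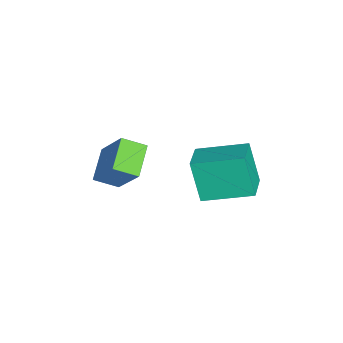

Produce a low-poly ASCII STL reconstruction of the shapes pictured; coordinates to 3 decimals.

solid 
facet normal -0.441 -0.367 -0.819
outer loop
vertex 0.631 -4.807 2.419
vertex -0.607 -4.517 2.955
vertex 0.661 -3.873 1.984
endloop
endfacet
facet normal 0.897 -0.210 -0.389
outer loop
vertex 1.587 -3.103 3.705
vertex 0.631 -4.807 2.419
vertex 0.661 -3.873 1.984
endloop
endfacet
facet normal -0.441 -0.367 -0.819
outer loop
vertex 0.661 -3.873 1.984
vertex -0.607 -4.517 2.955
vertex -0.577 -3.584 2.521
endloop
endfacet
facet normal 0.029 0.907 -0.421
outer loop
vertex -0.577 -3.584 2.521
vertex 1.587 -3.103 3.705
vertex 0.661 -3.873 1.984
endloop
endfacet
facet normal -0.030 -0.906 0.422
outer loop
vertex 0.631 -4.807 2.419
vertex 0.319 -3.747 4.676
vertex -0.607 -4.517 2.955
endloop
endfacet
facet normal 0.897 -0.210 -0.389
outer loop
vertex 1.557 -4.036 4.139
vertex 0.631 -4.807 2.419
vertex 1.587 -3.103 3.705
endloop
endfacet
facet normal -0.029 -0.906 0.422
outer loop
vertex 1.557 -4.036 4.139
vertex 0.319 -3.747 4.676
vertex 0.631 -4.807 2.419
endloop
endfacet
facet normal -0.897 0.210 0.389
outer loop
vertex -0.607 -4.517 2.955
vertex 0.319 -3.747 4.676
vertex -0.577 -3.584 2.521
endloop
endfacet
facet normal 0.030 0.906 -0.422
outer loop
vertex 0.349 -2.813 4.241
vertex 1.587 -3.103 3.705
vertex -0.577 -3.584 2.521
endloop
endfacet
facet normal -0.897 0.210 0.389
outer loop
vertex -0.577 -3.584 2.521
vertex 0.319 -3.747 4.676
vertex 0.349 -2.813 4.241
endloop
endfacet
facet normal 0.441 0.367 0.819
outer loop
vertex 0.349 -2.813 4.241
vertex 1.557 -4.036 4.139
vertex 1.587 -3.103 3.705
endloop
endfacet
facet normal 0.441 0.367 0.819
outer loop
vertex 0.319 -3.747 4.676
vertex 1.557 -4.036 4.139
vertex 0.349 -2.813 4.241
endloop
endfacet
facet normal -0.935 0.163 -0.314
outer loop
vertex 0.12 -1.1 3.779
vertex 0.279 0.833 4.307
vertex 0.733 -0.707 2.155
endloop
endfacet
facet normal -0.079 -0.962 -0.262
outer loop
vertex 1.921 -0.913 2.553
vertex 0.12 -1.1 3.779
vertex 0.733 -0.707 2.155
endloop
endfacet
facet normal -0.936 0.162 -0.314
outer loop
vertex 0.733 -0.707 2.155
vertex 0.279 0.833 4.307
vertex 0.892 1.226 2.682
endloop
endfacet
facet normal 0.344 0.221 -0.913
outer loop
vertex 0.892 1.226 2.682
vertex 1.921 -0.913 2.553
vertex 0.733 -0.707 2.155
endloop
endfacet
facet normal -0.344 -0.221 0.913
outer loop
vertex 0.12 -1.1 3.779
vertex 1.467 0.627 4.705
vertex 0.279 0.833 4.307
endloop
endfacet
facet normal -0.079 -0.962 -0.262
outer loop
vertex 1.308 -1.306 4.178
vertex 0.12 -1.1 3.779
vertex 1.921 -0.913 2.553
endloop
endfacet
facet normal -0.345 -0.220 0.912
outer loop
vertex 1.308 -1.306 4.178
vertex 1.467 0.627 4.705
vertex 0.12 -1.1 3.779
endloop
endfacet
facet normal 0.079 0.962 0.262
outer loop
vertex 0.279 0.833 4.307
vertex 1.467 0.627 4.705
vertex 0.892 1.226 2.682
endloop
endfacet
facet normal 0.345 0.221 -0.912
outer loop
vertex 2.08 1.02 3.081
vertex 1.921 -0.913 2.553
vertex 0.892 1.226 2.682
endloop
endfacet
facet normal 0.079 0.962 0.262
outer loop
vertex 0.892 1.226 2.682
vertex 1.467 0.627 4.705
vertex 2.08 1.02 3.081
endloop
endfacet
facet normal 0.936 -0.163 0.314
outer loop
vertex 2.08 1.02 3.081
vertex 1.308 -1.306 4.178
vertex 1.921 -0.913 2.553
endloop
endfacet
facet normal 0.935 -0.162 0.314
outer loop
vertex 1.467 0.627 4.705
vertex 1.308 -1.306 4.178
vertex 2.08 1.02 3.081
endloop
endfacet

endsolid


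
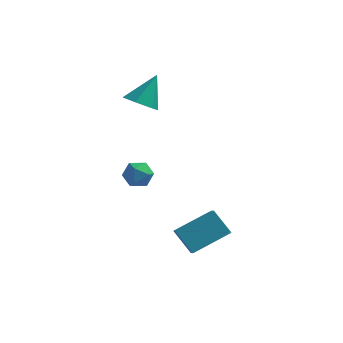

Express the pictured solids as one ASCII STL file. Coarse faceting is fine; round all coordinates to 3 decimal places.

solid 
facet normal -0.642 0.753 0.147
outer loop
vertex -2.097 -0.425 -0.361
vertex -1.981 -0.457 0.311
vertex -1.596 -0.052 -0.083
endloop
endfacet
facet normal -0.328 0.807 -0.492
outer loop
vertex -2.097 -0.425 -0.361
vertex -1.596 -0.052 -0.083
vertex -1.493 -0.373 -0.678
endloop
endfacet
facet normal -0.468 0.211 -0.858
outer loop
vertex -2.097 -0.425 -0.361
vertex -1.493 -0.373 -0.678
vertex -1.814 -0.976 -0.651
endloop
endfacet
facet normal -0.869 -0.211 -0.448
outer loop
vertex -2.097 -0.425 -0.361
vertex -1.814 -0.976 -0.651
vertex -2.116 -1.028 -0.04
endloop
endfacet
facet normal -0.977 0.124 0.175
outer loop
vertex -2.097 -0.425 -0.361
vertex -2.116 -1.028 -0.04
vertex -1.981 -0.457 0.311
endloop
endfacet
facet normal 0.378 0.841 -0.388
outer loop
vertex -1.493 -0.373 -0.678
vertex -1.596 -0.052 -0.083
vertex -1.004 -0.372 -0.2
endloop
endfacet
facet normal -0.132 0.753 0.645
outer loop
vertex -1.596 -0.052 -0.083
vertex -1.981 -0.457 0.311
vertex -1.306 -0.424 0.411
endloop
endfacet
facet normal -0.674 -0.265 0.690
outer loop
vertex -1.981 -0.457 0.311
vertex -2.116 -1.028 -0.04
vertex -1.627 -1.027 0.438
endloop
endfacet
facet normal -0.499 -0.807 -0.315
outer loop
vertex -2.116 -1.028 -0.04
vertex -1.814 -0.976 -0.651
vertex -1.524 -1.348 -0.157
endloop
endfacet
facet normal 0.151 -0.124 -0.981
outer loop
vertex -1.814 -0.976 -0.651
vertex -1.493 -0.373 -0.678
vertex -1.139 -0.943 -0.551
endloop
endfacet
facet normal 0.869 0.211 0.448
outer loop
vertex -1.023 -0.975 0.121
vertex -1.004 -0.372 -0.2
vertex -1.306 -0.424 0.411
endloop
endfacet
facet normal 0.468 -0.211 0.858
outer loop
vertex -1.023 -0.975 0.121
vertex -1.306 -0.424 0.411
vertex -1.627 -1.027 0.438
endloop
endfacet
facet normal 0.328 -0.807 0.492
outer loop
vertex -1.023 -0.975 0.121
vertex -1.627 -1.027 0.438
vertex -1.524 -1.348 -0.157
endloop
endfacet
facet normal 0.642 -0.753 -0.147
outer loop
vertex -1.023 -0.975 0.121
vertex -1.524 -1.348 -0.157
vertex -1.139 -0.943 -0.551
endloop
endfacet
facet normal 0.977 -0.124 -0.175
outer loop
vertex -1.023 -0.975 0.121
vertex -1.139 -0.943 -0.551
vertex -1.004 -0.372 -0.2
endloop
endfacet
facet normal 0.499 0.807 0.315
outer loop
vertex -1.306 -0.424 0.411
vertex -1.004 -0.372 -0.2
vertex -1.596 -0.052 -0.083
endloop
endfacet
facet normal -0.151 0.124 0.981
outer loop
vertex -1.627 -1.027 0.438
vertex -1.306 -0.424 0.411
vertex -1.981 -0.457 0.311
endloop
endfacet
facet normal -0.378 -0.841 0.388
outer loop
vertex -1.524 -1.348 -0.157
vertex -1.627 -1.027 0.438
vertex -2.116 -1.028 -0.04
endloop
endfacet
facet normal 0.132 -0.753 -0.645
outer loop
vertex -1.139 -0.943 -0.551
vertex -1.524 -1.348 -0.157
vertex -1.814 -0.976 -0.651
endloop
endfacet
facet normal 0.674 0.265 -0.690
outer loop
vertex -1.004 -0.372 -0.2
vertex -1.139 -0.943 -0.551
vertex -1.493 -0.373 -0.678
endloop
endfacet
facet normal -0.289 -0.559 -0.777
outer loop
vertex -1.034 0.414 2.968
vertex -1.693 0.249 3.332
vertex -1.651 0.866 2.872
endloop
endfacet
facet normal 0.597 0.760 -0.258
outer loop
vertex -1.034 0.414 2.968
vertex -1.651 0.866 2.872
vertex -1.247 1.111 4.528
endloop
endfacet
facet normal -0.289 -0.559 -0.777
outer loop
vertex -1.651 0.866 2.872
vertex -1.693 0.249 3.332
vertex -2.309 0.701 3.236
endloop
endfacet
facet normal -0.280 0.957 -0.073
outer loop
vertex -1.651 0.866 2.872
vertex -2.309 0.701 3.236
vertex -1.247 1.111 4.528
endloop
endfacet
facet normal -0.290 -0.560 -0.776
outer loop
vertex -2.309 0.701 3.236
vertex -1.693 0.249 3.332
vertex -2.351 0.085 3.696
endloop
endfacet
facet normal -0.762 0.420 0.493
outer loop
vertex -2.309 0.701 3.236
vertex -2.351 0.085 3.696
vertex -1.247 1.111 4.528
endloop
endfacet
facet normal -0.290 -0.559 -0.777
outer loop
vertex -2.351 0.085 3.696
vertex -1.693 0.249 3.332
vertex -1.735 -0.367 3.791
endloop
endfacet
facet normal -0.366 -0.315 0.875
outer loop
vertex -2.351 0.085 3.696
vertex -1.735 -0.367 3.791
vertex -1.247 1.111 4.528
endloop
endfacet
facet normal -0.288 -0.559 -0.777
outer loop
vertex -1.735 -0.367 3.791
vertex -1.693 0.249 3.332
vertex -1.077 -0.202 3.428
endloop
endfacet
facet normal 0.510 -0.513 0.691
outer loop
vertex -1.735 -0.367 3.791
vertex -1.077 -0.202 3.428
vertex -1.247 1.111 4.528
endloop
endfacet
facet normal -0.289 -0.560 -0.777
outer loop
vertex -1.077 -0.202 3.428
vertex -1.693 0.249 3.332
vertex -1.034 0.414 2.968
endloop
endfacet
facet normal 0.992 0.024 0.125
outer loop
vertex -1.077 -0.202 3.428
vertex -1.034 0.414 2.968
vertex -1.247 1.111 4.528
endloop
endfacet
facet normal -0.722 -0.563 -0.401
outer loop
vertex 0.859 -4.369 -0.409
vertex 0.593 -3.607 -1.0
vertex 1.619 -4.75 -1.242
endloop
endfacet
facet normal 0.266 -0.762 0.591
outer loop
vertex 2.847 -3.793 -0.56
vertex 0.859 -4.369 -0.409
vertex 1.619 -4.75 -1.242
endloop
endfacet
facet normal -0.722 -0.563 -0.401
outer loop
vertex 1.619 -4.75 -1.242
vertex 0.593 -3.607 -1.0
vertex 1.353 -3.988 -1.833
endloop
endfacet
facet normal 0.638 -0.320 -0.700
outer loop
vertex 1.353 -3.988 -1.833
vertex 2.847 -3.793 -0.56
vertex 1.619 -4.75 -1.242
endloop
endfacet
facet normal -0.638 0.320 0.700
outer loop
vertex 0.859 -4.369 -0.409
vertex 1.821 -2.65 -0.318
vertex 0.593 -3.607 -1.0
endloop
endfacet
facet normal 0.266 -0.762 0.591
outer loop
vertex 2.087 -3.412 0.273
vertex 0.859 -4.369 -0.409
vertex 2.847 -3.793 -0.56
endloop
endfacet
facet normal -0.638 0.320 0.700
outer loop
vertex 2.087 -3.412 0.273
vertex 1.821 -2.65 -0.318
vertex 0.859 -4.369 -0.409
endloop
endfacet
facet normal -0.266 0.762 -0.591
outer loop
vertex 0.593 -3.607 -1.0
vertex 1.821 -2.65 -0.318
vertex 1.353 -3.988 -1.833
endloop
endfacet
facet normal 0.638 -0.320 -0.700
outer loop
vertex 2.581 -3.031 -1.151
vertex 2.847 -3.793 -0.56
vertex 1.353 -3.988 -1.833
endloop
endfacet
facet normal -0.266 0.762 -0.591
outer loop
vertex 1.353 -3.988 -1.833
vertex 1.821 -2.65 -0.318
vertex 2.581 -3.031 -1.151
endloop
endfacet
facet normal 0.722 0.563 0.401
outer loop
vertex 2.581 -3.031 -1.151
vertex 2.087 -3.412 0.273
vertex 2.847 -3.793 -0.56
endloop
endfacet
facet normal 0.722 0.563 0.401
outer loop
vertex 1.821 -2.65 -0.318
vertex 2.087 -3.412 0.273
vertex 2.581 -3.031 -1.151
endloop
endfacet

endsolid


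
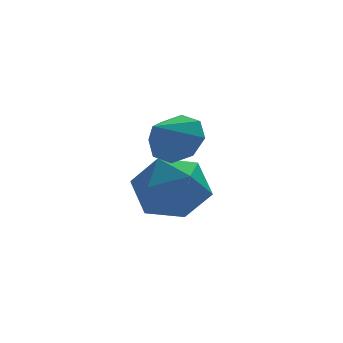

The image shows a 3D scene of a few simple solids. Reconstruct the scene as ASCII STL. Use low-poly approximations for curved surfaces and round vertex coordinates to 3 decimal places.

solid 
facet normal -0.477 0.644 0.599
outer loop
vertex 0.251 4.043 -0.989
vertex 0.944 3.674 -0.041
vertex 1.317 4.609 -0.749
endloop
endfacet
facet normal -0.455 0.888 -0.072
outer loop
vertex 0.251 4.043 -0.989
vertex 1.317 4.609 -0.749
vertex 1.003 4.354 -1.911
endloop
endfacet
facet normal -0.771 0.405 -0.492
outer loop
vertex 0.251 4.043 -0.989
vertex 1.003 4.354 -1.911
vertex 0.436 3.263 -1.921
endloop
endfacet
facet normal -0.987 -0.137 -0.081
outer loop
vertex 0.251 4.043 -0.989
vertex 0.436 3.263 -1.921
vertex 0.399 2.843 -0.766
endloop
endfacet
facet normal -0.805 0.011 0.593
outer loop
vertex 0.251 4.043 -0.989
vertex 0.399 2.843 -0.766
vertex 0.944 3.674 -0.041
endloop
endfacet
facet normal 0.230 0.936 -0.268
outer loop
vertex 1.003 4.354 -1.911
vertex 1.317 4.609 -0.749
vertex 2.161 4.177 -1.534
endloop
endfacet
facet normal 0.196 0.541 0.818
outer loop
vertex 1.317 4.609 -0.749
vertex 0.944 3.674 -0.041
vertex 2.124 3.757 -0.379
endloop
endfacet
facet normal -0.337 -0.484 0.808
outer loop
vertex 0.944 3.674 -0.041
vertex 0.399 2.843 -0.766
vertex 1.557 2.666 -0.389
endloop
endfacet
facet normal -0.632 -0.721 -0.283
outer loop
vertex 0.399 2.843 -0.766
vertex 0.436 3.263 -1.921
vertex 1.243 2.411 -1.551
endloop
endfacet
facet normal -0.282 0.155 -0.947
outer loop
vertex 0.436 3.263 -1.921
vertex 1.003 4.354 -1.911
vertex 1.616 3.346 -2.259
endloop
endfacet
facet normal 0.987 0.137 0.081
outer loop
vertex 2.309 2.977 -1.311
vertex 2.161 4.177 -1.534
vertex 2.124 3.757 -0.379
endloop
endfacet
facet normal 0.771 -0.405 0.492
outer loop
vertex 2.309 2.977 -1.311
vertex 2.124 3.757 -0.379
vertex 1.557 2.666 -0.389
endloop
endfacet
facet normal 0.455 -0.888 0.072
outer loop
vertex 2.309 2.977 -1.311
vertex 1.557 2.666 -0.389
vertex 1.243 2.411 -1.551
endloop
endfacet
facet normal 0.477 -0.644 -0.599
outer loop
vertex 2.309 2.977 -1.311
vertex 1.243 2.411 -1.551
vertex 1.616 3.346 -2.259
endloop
endfacet
facet normal 0.805 -0.011 -0.593
outer loop
vertex 2.309 2.977 -1.311
vertex 1.616 3.346 -2.259
vertex 2.161 4.177 -1.534
endloop
endfacet
facet normal 0.632 0.721 0.283
outer loop
vertex 2.124 3.757 -0.379
vertex 2.161 4.177 -1.534
vertex 1.317 4.609 -0.749
endloop
endfacet
facet normal 0.282 -0.155 0.947
outer loop
vertex 1.557 2.666 -0.389
vertex 2.124 3.757 -0.379
vertex 0.944 3.674 -0.041
endloop
endfacet
facet normal -0.230 -0.936 0.268
outer loop
vertex 1.243 2.411 -1.551
vertex 1.557 2.666 -0.389
vertex 0.399 2.843 -0.766
endloop
endfacet
facet normal -0.196 -0.541 -0.818
outer loop
vertex 1.616 3.346 -2.259
vertex 1.243 2.411 -1.551
vertex 0.436 3.263 -1.921
endloop
endfacet
facet normal 0.337 0.484 -0.808
outer loop
vertex 2.161 4.177 -1.534
vertex 1.616 3.346 -2.259
vertex 1.003 4.354 -1.911
endloop
endfacet
facet normal 0.661 0.445 -0.604
outer loop
vertex 1.081 1.92 2.209
vertex 0.794 1.441 1.542
vertex 0.582 2.215 1.88
endloop
endfacet
facet normal -0.324 0.405 0.855
outer loop
vertex 1.081 1.92 2.209
vertex 0.582 2.215 1.88
vertex -0.014 0.899 2.278
endloop
endfacet
facet normal 0.662 0.445 -0.603
outer loop
vertex 0.582 2.215 1.88
vertex 0.794 1.441 1.542
vertex 0.208 2.056 1.352
endloop
endfacet
facet normal -0.779 0.476 0.408
outer loop
vertex 0.582 2.215 1.88
vertex 0.208 2.056 1.352
vertex -0.014 0.899 2.278
endloop
endfacet
facet normal 0.662 0.444 -0.604
outer loop
vertex 0.208 2.056 1.352
vertex 0.794 1.441 1.542
vertex 0.177 1.537 0.936
endloop
endfacet
facet normal -0.989 0.124 -0.082
outer loop
vertex 0.208 2.056 1.352
vertex 0.177 1.537 0.936
vertex -0.014 0.899 2.278
endloop
endfacet
facet normal 0.662 0.444 -0.604
outer loop
vertex 0.177 1.537 0.936
vertex 0.794 1.441 1.542
vertex 0.507 0.962 0.875
endloop
endfacet
facet normal -0.834 -0.443 -0.329
outer loop
vertex 0.177 1.537 0.936
vertex 0.507 0.962 0.875
vertex -0.014 0.899 2.278
endloop
endfacet
facet normal 0.661 0.445 -0.604
outer loop
vertex 0.507 0.962 0.875
vertex 0.794 1.441 1.542
vertex 1.005 0.668 1.204
endloop
endfacet
facet normal -0.403 -0.895 -0.190
outer loop
vertex 0.507 0.962 0.875
vertex 1.005 0.668 1.204
vertex -0.014 0.899 2.278
endloop
endfacet
facet normal 0.662 0.445 -0.603
outer loop
vertex 1.005 0.668 1.204
vertex 0.794 1.441 1.542
vertex 1.379 0.826 1.731
endloop
endfacet
facet normal 0.049 -0.966 0.255
outer loop
vertex 1.005 0.668 1.204
vertex 1.379 0.826 1.731
vertex -0.014 0.899 2.278
endloop
endfacet
facet normal 0.662 0.444 -0.604
outer loop
vertex 1.379 0.826 1.731
vertex 0.794 1.441 1.542
vertex 1.411 1.345 2.147
endloop
endfacet
facet normal 0.261 -0.614 0.745
outer loop
vertex 1.379 0.826 1.731
vertex 1.411 1.345 2.147
vertex -0.014 0.899 2.278
endloop
endfacet
facet normal 0.661 0.445 -0.604
outer loop
vertex 1.411 1.345 2.147
vertex 0.794 1.441 1.542
vertex 1.081 1.92 2.209
endloop
endfacet
facet normal 0.106 -0.046 0.993
outer loop
vertex 1.411 1.345 2.147
vertex 1.081 1.92 2.209
vertex -0.014 0.899 2.278
endloop
endfacet

endsolid


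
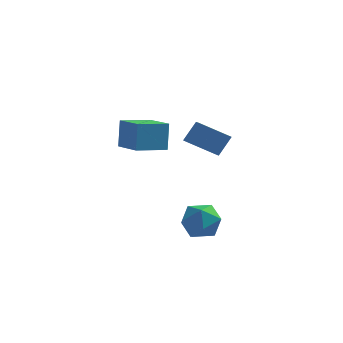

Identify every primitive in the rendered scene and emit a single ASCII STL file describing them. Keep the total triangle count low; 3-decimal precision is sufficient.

solid 
facet normal -0.398 -0.469 -0.788
outer loop
vertex -0.373 2.106 1.318
vertex -0.675 3.102 0.878
vertex 1.373 2.216 0.371
endloop
endfacet
facet normal 0.267 -0.881 0.390
outer loop
vertex 1.935 2.878 1.482
vertex -0.373 2.106 1.318
vertex 1.373 2.216 0.371
endloop
endfacet
facet normal -0.398 -0.469 -0.788
outer loop
vertex 1.373 2.216 0.371
vertex -0.675 3.102 0.878
vertex 1.072 3.212 -0.07
endloop
endfacet
facet normal 0.878 0.054 -0.476
outer loop
vertex 1.072 3.212 -0.07
vertex 1.935 2.878 1.482
vertex 1.373 2.216 0.371
endloop
endfacet
facet normal -0.877 -0.055 0.477
outer loop
vertex -0.373 2.106 1.318
vertex -0.113 3.764 1.989
vertex -0.675 3.102 0.878
endloop
endfacet
facet normal 0.267 -0.881 0.390
outer loop
vertex 0.188 2.768 2.43
vertex -0.373 2.106 1.318
vertex 1.935 2.878 1.482
endloop
endfacet
facet normal -0.878 -0.055 0.476
outer loop
vertex 0.188 2.768 2.43
vertex -0.113 3.764 1.989
vertex -0.373 2.106 1.318
endloop
endfacet
facet normal -0.267 0.881 -0.390
outer loop
vertex -0.675 3.102 0.878
vertex -0.113 3.764 1.989
vertex 1.072 3.212 -0.07
endloop
endfacet
facet normal 0.878 0.056 -0.476
outer loop
vertex 1.633 3.874 1.042
vertex 1.935 2.878 1.482
vertex 1.072 3.212 -0.07
endloop
endfacet
facet normal -0.267 0.881 -0.390
outer loop
vertex 1.072 3.212 -0.07
vertex -0.113 3.764 1.989
vertex 1.633 3.874 1.042
endloop
endfacet
facet normal 0.398 0.469 0.788
outer loop
vertex 1.633 3.874 1.042
vertex 0.188 2.768 2.43
vertex 1.935 2.878 1.482
endloop
endfacet
facet normal 0.398 0.469 0.788
outer loop
vertex -0.113 3.764 1.989
vertex 0.188 2.768 2.43
vertex 1.633 3.874 1.042
endloop
endfacet
facet normal -0.543 -0.310 0.781
outer loop
vertex 0.202 -0.243 -2.237
vertex 0.134 -1.368 -2.731
vertex 1.061 -1.085 -1.974
endloop
endfacet
facet normal -0.093 0.210 0.973
outer loop
vertex 0.202 -0.243 -2.237
vertex 1.061 -1.085 -1.974
vertex 1.388 0.081 -2.194
endloop
endfacet
facet normal -0.235 0.784 0.575
outer loop
vertex 0.202 -0.243 -2.237
vertex 1.388 0.081 -2.194
vertex 0.663 0.518 -3.086
endloop
endfacet
facet normal -0.773 0.619 0.135
outer loop
vertex 0.202 -0.243 -2.237
vertex 0.663 0.518 -3.086
vertex -0.112 -0.377 -3.418
endloop
endfacet
facet normal -0.963 -0.057 0.263
outer loop
vertex 0.202 -0.243 -2.237
vertex -0.112 -0.377 -3.418
vertex 0.134 -1.368 -2.731
endloop
endfacet
facet normal 0.571 -0.005 0.821
outer loop
vertex 1.388 0.081 -2.194
vertex 1.061 -1.085 -1.974
vertex 2.052 -0.843 -2.662
endloop
endfacet
facet normal -0.157 -0.847 0.509
outer loop
vertex 1.061 -1.085 -1.974
vertex 0.134 -1.368 -2.731
vertex 1.277 -1.738 -2.994
endloop
endfacet
facet normal -0.838 -0.436 -0.329
outer loop
vertex 0.134 -1.368 -2.731
vertex -0.112 -0.377 -3.418
vertex 0.552 -1.301 -3.886
endloop
endfacet
facet normal -0.531 0.658 -0.534
outer loop
vertex -0.112 -0.377 -3.418
vertex 0.663 0.518 -3.086
vertex 0.879 -0.135 -4.106
endloop
endfacet
facet normal 0.340 0.924 0.177
outer loop
vertex 0.663 0.518 -3.086
vertex 1.388 0.081 -2.194
vertex 1.806 0.148 -3.349
endloop
endfacet
facet normal 0.773 -0.619 -0.135
outer loop
vertex 1.738 -0.977 -3.843
vertex 2.052 -0.843 -2.662
vertex 1.277 -1.738 -2.994
endloop
endfacet
facet normal 0.235 -0.784 -0.575
outer loop
vertex 1.738 -0.977 -3.843
vertex 1.277 -1.738 -2.994
vertex 0.552 -1.301 -3.886
endloop
endfacet
facet normal 0.093 -0.210 -0.973
outer loop
vertex 1.738 -0.977 -3.843
vertex 0.552 -1.301 -3.886
vertex 0.879 -0.135 -4.106
endloop
endfacet
facet normal 0.543 0.310 -0.781
outer loop
vertex 1.738 -0.977 -3.843
vertex 0.879 -0.135 -4.106
vertex 1.806 0.148 -3.349
endloop
endfacet
facet normal 0.963 0.057 -0.263
outer loop
vertex 1.738 -0.977 -3.843
vertex 1.806 0.148 -3.349
vertex 2.052 -0.843 -2.662
endloop
endfacet
facet normal 0.531 -0.658 0.534
outer loop
vertex 1.277 -1.738 -2.994
vertex 2.052 -0.843 -2.662
vertex 1.061 -1.085 -1.974
endloop
endfacet
facet normal -0.340 -0.924 -0.177
outer loop
vertex 0.552 -1.301 -3.886
vertex 1.277 -1.738 -2.994
vertex 0.134 -1.368 -2.731
endloop
endfacet
facet normal -0.571 0.005 -0.821
outer loop
vertex 0.879 -0.135 -4.106
vertex 0.552 -1.301 -3.886
vertex -0.112 -0.377 -3.418
endloop
endfacet
facet normal 0.157 0.847 -0.509
outer loop
vertex 1.806 0.148 -3.349
vertex 0.879 -0.135 -4.106
vertex 0.663 0.518 -3.086
endloop
endfacet
facet normal 0.838 0.436 0.329
outer loop
vertex 2.052 -0.843 -2.662
vertex 1.806 0.148 -3.349
vertex 1.388 0.081 -2.194
endloop
endfacet
facet normal -0.778 -0.598 0.193
outer loop
vertex -1.931 -2.379 4.524
vertex -3.151 -0.958 4.016
vertex -1.906 -2.921 2.945
endloop
endfacet
facet normal 0.628 -0.733 0.261
outer loop
vertex -0.529 -1.862 2.604
vertex -1.931 -2.379 4.524
vertex -1.906 -2.921 2.945
endloop
endfacet
facet normal -0.778 -0.598 0.193
outer loop
vertex -1.906 -2.921 2.945
vertex -3.151 -0.958 4.016
vertex -3.125 -1.5 2.437
endloop
endfacet
facet normal 0.016 -0.325 -0.946
outer loop
vertex -3.125 -1.5 2.437
vertex -0.529 -1.862 2.604
vertex -1.906 -2.921 2.945
endloop
endfacet
facet normal -0.016 0.325 0.946
outer loop
vertex -1.931 -2.379 4.524
vertex -1.774 0.101 3.675
vertex -3.151 -0.958 4.016
endloop
endfacet
facet normal 0.629 -0.732 0.262
outer loop
vertex -0.555 -1.32 4.183
vertex -1.931 -2.379 4.524
vertex -0.529 -1.862 2.604
endloop
endfacet
facet normal -0.016 0.325 0.946
outer loop
vertex -0.555 -1.32 4.183
vertex -1.774 0.101 3.675
vertex -1.931 -2.379 4.524
endloop
endfacet
facet normal -0.628 0.733 -0.262
outer loop
vertex -3.151 -0.958 4.016
vertex -1.774 0.101 3.675
vertex -3.125 -1.5 2.437
endloop
endfacet
facet normal 0.016 -0.325 -0.946
outer loop
vertex -1.749 -0.441 2.096
vertex -0.529 -1.862 2.604
vertex -3.125 -1.5 2.437
endloop
endfacet
facet normal -0.629 0.733 -0.261
outer loop
vertex -3.125 -1.5 2.437
vertex -1.774 0.101 3.675
vertex -1.749 -0.441 2.096
endloop
endfacet
facet normal 0.777 0.599 -0.193
outer loop
vertex -1.749 -0.441 2.096
vertex -0.555 -1.32 4.183
vertex -0.529 -1.862 2.604
endloop
endfacet
facet normal 0.778 0.598 -0.193
outer loop
vertex -1.774 0.101 3.675
vertex -0.555 -1.32 4.183
vertex -1.749 -0.441 2.096
endloop
endfacet

endsolid
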